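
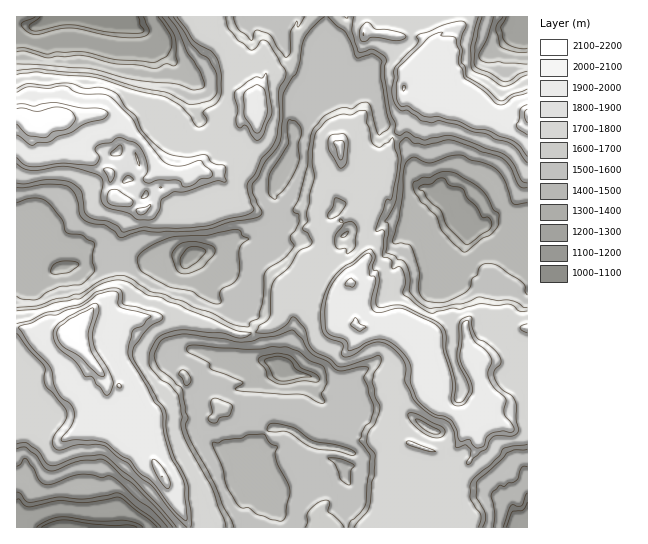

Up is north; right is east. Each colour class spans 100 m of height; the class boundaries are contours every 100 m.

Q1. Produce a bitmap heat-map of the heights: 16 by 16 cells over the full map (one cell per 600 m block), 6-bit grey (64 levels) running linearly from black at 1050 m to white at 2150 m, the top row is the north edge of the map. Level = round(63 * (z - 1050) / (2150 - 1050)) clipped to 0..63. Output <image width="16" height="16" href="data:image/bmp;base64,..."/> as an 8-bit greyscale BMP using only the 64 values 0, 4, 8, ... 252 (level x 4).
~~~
<image width="16" height="16" href="data:image/bmp;base64,Qk02BQAAAAAAADYEAAAoAAAAEAAAABAAAAABAAgAAAAAAAABAAATCwAAEwsAAAABAAAAAAAAAAAAAAEBAQACAgIAAwMDAAQEBAAFBQUABgYGAAcHBwAICAgACQkJAAoKCgALCwsADAwMAA0NDQAODg4ADw8PABAQEAAREREAEhISABMTEwAUFBQAFRUVABYWFgAXFxcAGBgYABkZGQAaGhoAGxsbABwcHAAdHR0AHh4eAB8fHwAgICAAISEhACIiIgAjIyMAJCQkACUlJQAmJiYAJycnACgoKAApKSkAKioqACsrKwAsLCwALS0tAC4uLgAvLy8AMDAwADExMQAyMjIAMzMzADQ0NAA1NTUANjY2ADc3NwA4ODgAOTk5ADo6OgA7OzsAPDw8AD09PQA+Pj4APz8/AEBAQABBQUEAQkJCAENDQwBEREQARUVFAEZGRgBHR0cASEhIAElJSQBKSkoAS0tLAExMTABNTU0ATk5OAE9PTwBQUFAAUVFRAFJSUgBTU1MAVFRUAFVVVQBWVlYAV1dXAFhYWABZWVkAWlpaAFtbWwBcXFwAXV1dAF5eXgBfX18AYGBgAGFhYQBiYmIAY2NjAGRkZABlZWUAZmZmAGdnZwBoaGgAaWlpAGpqagBra2sAbGxsAG1tbQBubm4Ab29vAHBwcABxcXEAcnJyAHNzcwB0dHQAdXV1AHZ2dgB3d3cAeHh4AHl5eQB6enoAe3t7AHx8fAB9fX0Afn5+AH9/fwCAgIAAgYGBAIKCggCDg4MAhISEAIWFhQCGhoYAh4eHAIiIiACJiYkAioqKAIuLiwCMjIwAjY2NAI6OjgCPj48AkJCQAJGRkQCSkpIAk5OTAJSUlACVlZUAlpaWAJeXlwCYmJgAmZmZAJqamgCbm5sAnJycAJ2dnQCenp4An5+fAKCgoAChoaEAoqKiAKOjowCkpKQApaWlAKampgCnp6cAqKioAKmpqQCqqqoAq6urAKysrACtra0Arq6uAK+vrwCwsLAAsbGxALKysgCzs7MAtLS0ALW1tQC2trYAt7e3ALi4uAC5ubkAurq6ALu7uwC8vLwAvb29AL6+vgC/v78AwMDAAMHBwQDCwsIAw8PDAMTExADFxcUAxsbGAMfHxwDIyMgAycnJAMrKygDLy8sAzMzMAM3NzQDOzs4Az8/PANDQ0ADR0dEA0tLSANPT0wDU1NQA1dXVANbW1gDX19cA2NjYANnZ2QDa2toA29vbANzc3ADd3d0A3t7eAN/f3wDg4OAA4eHhAOLi4gDj4+MA5OTkAOXl5QDm5uYA5+fnAOjo6ADp6ekA6urqAOvr6wDs7OwA7e3tAO7u7gDv7+8A8PDwAPHx8QDy8vIA8/PzAPT09AD19fUA9vb2APf39wD4+PgA+fn5APr6+gD7+/sA/Pz8AP39/QD+/v4A////ADQoKDCAsIxocICEpKSkjERgaGSIzKxsVGx8cKCkpIxokKyoyMSQZFh0cHSgpKi0lKS0zMy8hIB4dHh8nKC8zLikyNzMnHx0YExgfJzAwMSotNzgvIhwZGBcjKyoyLzApLDU3MSomIiImLTQyLykqKBcbJiceGRkgKCs0Kx4WHR0VFBseFhAVHyIoKiYaFRYWFRoiJyYkIR8gJyYiFQ8OFR8hKy8uLCohHCcoJhQNEhswMC8uMC4qJhknKicbGRwmPDo1MSknKS0eJCkiKCovNDMzMCgjHicwIh8gJDIzMS0bGRYRERkmKSIfHyUyMiEaCAcGBQ4kJyEgHyUqKy4gDQ="/>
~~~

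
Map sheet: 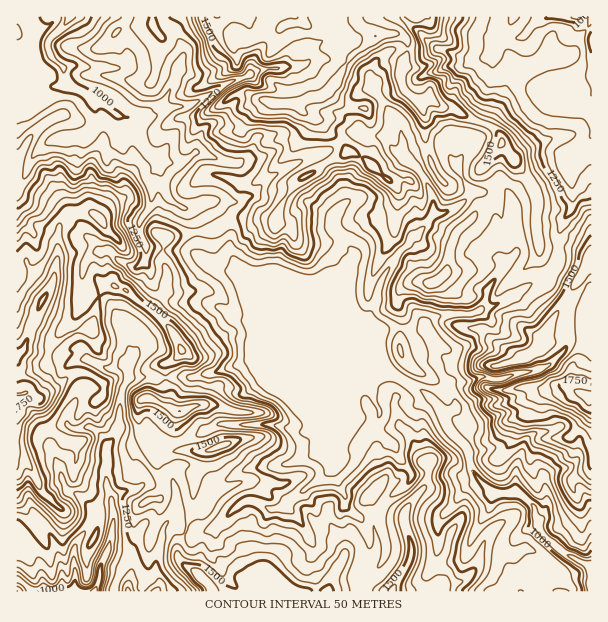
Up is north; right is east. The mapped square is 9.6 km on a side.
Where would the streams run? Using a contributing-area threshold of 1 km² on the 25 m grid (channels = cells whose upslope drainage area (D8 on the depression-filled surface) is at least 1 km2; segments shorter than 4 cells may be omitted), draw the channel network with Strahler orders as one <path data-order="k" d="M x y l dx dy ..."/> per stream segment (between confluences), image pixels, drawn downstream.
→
<path data-order="1" d="M156 563l0 10 3 6 0 8-1 3-3 1"/><path data-order="3" d="M540 530l2 3 22 21 20 9 6 6 0 13 1 2 0 7"/><path data-order="1" d="M219 524l18-18 2 0 6-5 10 0 14 8 9 0 1-2 3 0 5-4"/><path data-order="1" d="M299 521l0-2-12-12 0-4"/><path data-order="1" d="M545 513l0 2-5 4 0 11"/><path data-order="1" d="M447 512l9-9 5-9 7-8 8 0 3-3 4 0"/><path data-order="2" d="M287 503l9-8 6-3 6-6 10-6 15-15 0-18 2-1 1-8"/><path data-order="1" d="M393 494l11-8 1 0 5-4 1-3 0-6-1-3-9-9-6-14-14-12-9-4-3 0 2-6 9-9 0-6-5-6-1-9-6-8 0-1-5-5-7 0-3-3"/><path data-order="3" d="M521 494l13 13 0 6 2 2 0 10 4 5"/><path data-order="3" d="M483 483l8 8 4 0 2 1 4 0 2 2 18 0"/><path data-order="1" d="M63 482l3 7 3 3 5 0 3 2 13 13 2 3 0 8-2 1 0 3-6 11-7 9-2 6-1 1 0 18 1 2 0 18 2 0 4 4 15 0"/><path data-order="1" d="M516 468l0 21 5 5"/><path data-order="1" d="M285 464l5 0 1-2 3 0 2-1 3 0 1-2 12-3 5-3 4 0 15-15"/><path data-order="2" d="M336 438l5-4 7-15 0-9-3-3 2-2 0-6 1-1 0-3 3-3 2-8"/><path data-order="1" d="M225 425l51 0 2 1 6 0 1 2 9 1 2 2 10 0 47-47"/><path data-order="3" d="M446 423l1 5 18 18 2 6 1 1 0 5 2 1 1 9 6 8 0 1 6 6"/><path data-order="2" d="M353 384l0-6"/><path data-order="2" d="M449 383l1 3 0 4 5 9 0 9-3 3-6 3 0 9"/><path data-order="2" d="M353 378l0-18 10-10"/><path data-order="2" d="M126 368l0 15-3 4 0 3-1 2 0 6-2 1-1 29-2 1 0 3-3 3-3 6-4 5 0 21-2 1 0 9 2 2 0 7 1 2 0 3 3 6 0 7 2 2 0 24-2 1 0 8-1 1 0 5-2 1-1 8-6 10 0 5-2 1 0 11-3 6 0 4"/><path data-order="1" d="M102 366l3 2 12 0 6-3 3 3"/><path data-order="3" d="M386 363l10 12 2 0 4 5 5 1 3 3 7 3 9 8 2 0 12 13 1 3 0 5 5 7"/><path data-order="1" d="M126 362l0 6"/><path data-order="1" d="M560 354l-12 12-6 2-2 1-3 0-1 2-15 1-2 2-4 0-2 1-3 0-1 2-3 0-6 3-6 0-2-2-4 0-2-1-7 0-9 4-20 0-1 2"/><path data-order="1" d="M264 350l30 0"/><path data-order="2" d="M294 350l69 0"/><path data-order="3" d="M363 350l9 0"/><path data-order="3" d="M372 350l3 3 2 0 9 10"/><path data-order="2" d="M377 339l1 2 0 3 3 3 0 3 2 1 3 12"/><path data-order="1" d="M260 315l34 35"/><path data-order="2" d="M480 309l0 2-6 1-1 2-24 0-2 1-7 0-2 2-3 0-6 6-1 0 0 3 4 4 0 3 2 2 0 22 4 6 0 3 2 2 1 6 6 6 2 3"/><path data-order="1" d="M513 296l-6 1-3 3-10 6-8 0-6 3"/><path data-order="1" d="M248 276l3 0 4 5 48 0 69 69"/><path data-order="1" d="M83 272l3-11 9-9 15-1 10 10 12 6 5 0 7-6 2-3 0-13-6-9 0-14 10-16 0-5 2-1 0-11-2-1-1-12 9-9 0-5"/><path data-order="1" d="M515 255l-11 11-3 6-6 6 0 1-9 12 0 6-6 12"/><path data-order="2" d="M432 215l-7 10 0 2-6 6 0 1-3 3-2 0-16 17 0 1-12 17-6 12-2 9-1 1 0 8-3 6-3 3 0 13 6 6 0 9"/><path data-order="1" d="M338 210l0 2-5 6 0 7 3 6 9 9 3 6 8 8 0 3-6 6-2 3 0 6-1 1 0 3-5 9-3 3 2 3 0 9 3 3 0 3 33 33"/><path data-order="1" d="M242 200l-2 1-13 0-2-1-9 0-1 1-8 0-1 2-3 0-5 3-3 0-6 3-4 0-11-6-7-8-2-3 0-4-3-6 0-6-3-6 0-6-1-2"/><path data-order="2" d="M419 171l6 8 7 16 0 20"/><path data-order="1" d="M462 171l0 6 5 6 0 2 4 4-1 6-11 11-1 0-3 3-6 1-5 3-10 0-2 2"/><path data-order="1" d="M569 171l-2-1 0-9 2-2 0-3 21-19 1 0 0-41"/><path data-order="1" d="M411 165l8 6"/><path data-order="1" d="M237 164l-12-2-1-1-3 0-5-3-3 0-1-2-3 0-6-3-9 0-6 6-6 3-24 0"/><path data-order="2" d="M158 162l-14-13-10-26-6-6"/><path data-order="1" d="M74 138l6 0 1-1 3 0 9-9 2-3 0-3 1-2 0-9-1-1 0-8-3-1"/><path data-order="2" d="M144 120l-10 0-6-3"/><path data-order="3" d="M128 117l-6 0-2-1-3 0 0-2-6-3-9-7-6-3-4 0"/><path data-order="3" d="M92 101l-9-9-9-5-3 0-2-4-4-5 0-3-2-1 0-6-1-2"/><path data-order="1" d="M378 96l20 23 3 6 0 10 1 2 0 15 17 16 0 3"/><path data-order="1" d="M567 95l2 1 10 0 2 2 6 0 1-2 3 0"/><path data-order="1" d="M177 72l-1 3 0 5-5 9-3 3-3 7-21 21"/><path data-order="3" d="M62 66l-11-9-1-6-2-1 0-9 20-20 0-4"/><path data-order="1" d="M299 66l-15 0-2 2-12 0-1 1-9 0-9 5-3 3-14 3-15 7-3 3-4 2-5 4-4 2-3 3-9 4-5 0-1 2-11 0-27 13-3 0"/><path data-order="1" d="M488 56l6-6 1-6 6-6 20 0 6-5 3-6 6-6 4 0 9-4 29 0"/>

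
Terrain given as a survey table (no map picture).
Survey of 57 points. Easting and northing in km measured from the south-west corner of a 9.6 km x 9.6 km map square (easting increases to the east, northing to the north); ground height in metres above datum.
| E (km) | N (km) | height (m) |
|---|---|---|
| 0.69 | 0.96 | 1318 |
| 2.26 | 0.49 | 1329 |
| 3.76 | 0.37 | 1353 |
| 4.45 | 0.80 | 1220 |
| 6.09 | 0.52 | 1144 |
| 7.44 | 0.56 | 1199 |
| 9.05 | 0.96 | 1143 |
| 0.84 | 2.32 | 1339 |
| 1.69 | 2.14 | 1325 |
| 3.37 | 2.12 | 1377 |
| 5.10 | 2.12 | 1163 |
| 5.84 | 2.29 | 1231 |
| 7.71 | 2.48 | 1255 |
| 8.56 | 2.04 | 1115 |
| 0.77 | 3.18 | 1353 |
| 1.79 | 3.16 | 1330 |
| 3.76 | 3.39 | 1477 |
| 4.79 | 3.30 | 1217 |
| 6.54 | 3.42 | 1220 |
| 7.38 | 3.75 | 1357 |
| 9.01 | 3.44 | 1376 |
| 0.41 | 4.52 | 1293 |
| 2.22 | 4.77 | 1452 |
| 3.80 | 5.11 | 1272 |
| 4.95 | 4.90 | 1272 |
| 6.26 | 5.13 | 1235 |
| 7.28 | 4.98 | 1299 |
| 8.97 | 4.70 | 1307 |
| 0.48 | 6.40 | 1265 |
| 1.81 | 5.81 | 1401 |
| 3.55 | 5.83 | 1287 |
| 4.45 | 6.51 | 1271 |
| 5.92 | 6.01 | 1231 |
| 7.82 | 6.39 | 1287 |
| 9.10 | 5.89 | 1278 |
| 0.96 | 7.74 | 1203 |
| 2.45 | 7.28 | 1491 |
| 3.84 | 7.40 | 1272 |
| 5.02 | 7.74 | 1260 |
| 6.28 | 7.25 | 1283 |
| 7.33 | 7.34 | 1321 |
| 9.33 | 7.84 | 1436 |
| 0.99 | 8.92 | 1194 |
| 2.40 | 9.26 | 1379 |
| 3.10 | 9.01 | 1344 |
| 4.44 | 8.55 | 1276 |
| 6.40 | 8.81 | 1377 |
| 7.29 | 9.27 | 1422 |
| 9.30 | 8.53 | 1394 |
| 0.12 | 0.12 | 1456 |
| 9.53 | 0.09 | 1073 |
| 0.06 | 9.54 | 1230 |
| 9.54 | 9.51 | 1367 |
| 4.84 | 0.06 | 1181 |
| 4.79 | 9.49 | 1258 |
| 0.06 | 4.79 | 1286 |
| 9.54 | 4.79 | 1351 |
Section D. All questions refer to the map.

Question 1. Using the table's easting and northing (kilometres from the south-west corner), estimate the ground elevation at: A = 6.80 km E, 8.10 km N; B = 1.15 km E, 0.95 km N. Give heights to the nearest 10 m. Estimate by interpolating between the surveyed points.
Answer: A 1360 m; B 1330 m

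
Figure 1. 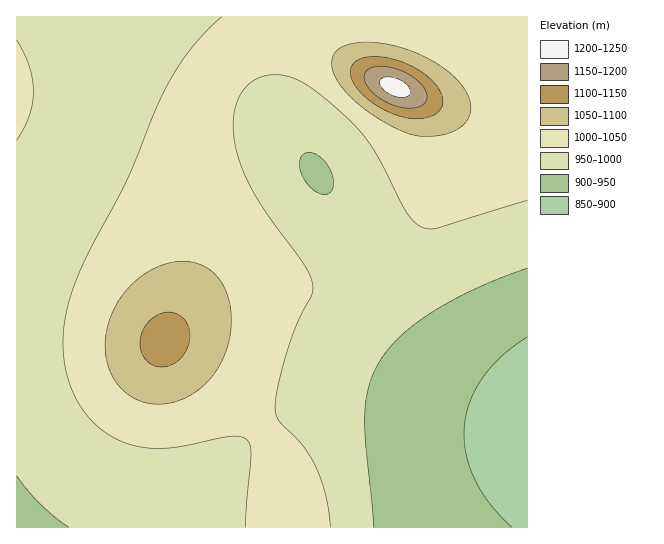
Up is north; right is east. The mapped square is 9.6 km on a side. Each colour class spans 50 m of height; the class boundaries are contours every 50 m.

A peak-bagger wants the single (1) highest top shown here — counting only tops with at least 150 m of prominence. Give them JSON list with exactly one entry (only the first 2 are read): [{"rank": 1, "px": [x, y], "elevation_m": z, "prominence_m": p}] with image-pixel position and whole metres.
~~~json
[{"rank": 1, "px": [395, 87], "elevation_m": 1220, "prominence_m": 347}]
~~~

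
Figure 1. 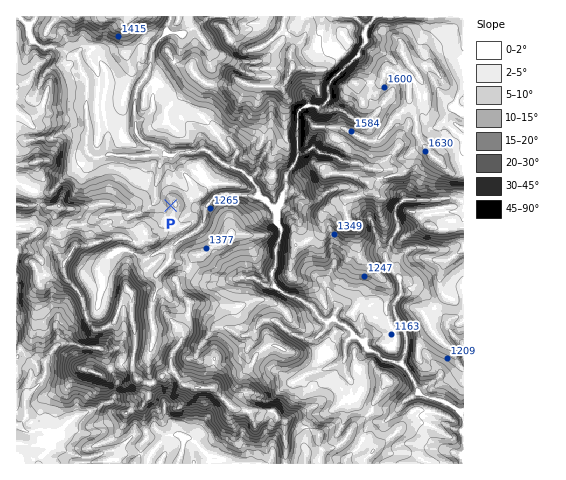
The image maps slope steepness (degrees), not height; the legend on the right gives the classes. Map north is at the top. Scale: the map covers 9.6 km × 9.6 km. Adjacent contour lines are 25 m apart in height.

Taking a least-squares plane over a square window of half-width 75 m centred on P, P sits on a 10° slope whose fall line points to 255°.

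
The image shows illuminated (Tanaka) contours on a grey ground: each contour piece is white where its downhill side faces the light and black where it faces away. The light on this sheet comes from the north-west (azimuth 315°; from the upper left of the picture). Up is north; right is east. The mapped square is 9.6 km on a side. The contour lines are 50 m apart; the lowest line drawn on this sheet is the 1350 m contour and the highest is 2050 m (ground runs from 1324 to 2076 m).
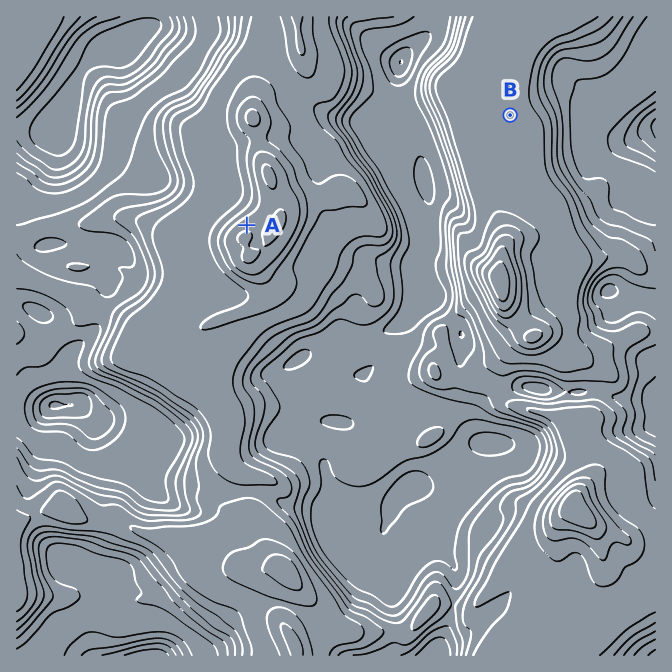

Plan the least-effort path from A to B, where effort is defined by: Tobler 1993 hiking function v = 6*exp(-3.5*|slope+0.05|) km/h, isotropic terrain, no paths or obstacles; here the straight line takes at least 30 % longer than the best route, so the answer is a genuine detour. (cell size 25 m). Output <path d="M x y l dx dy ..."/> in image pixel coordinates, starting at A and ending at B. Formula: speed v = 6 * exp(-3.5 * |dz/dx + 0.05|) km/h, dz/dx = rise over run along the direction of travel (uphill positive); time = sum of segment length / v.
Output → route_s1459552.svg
<path d="M247 225l13-7 24-23 23-47 8-8 12-23 1-2 37-18 47 0 3-2 2-2 30 30 3 2 20-10 40 0"/>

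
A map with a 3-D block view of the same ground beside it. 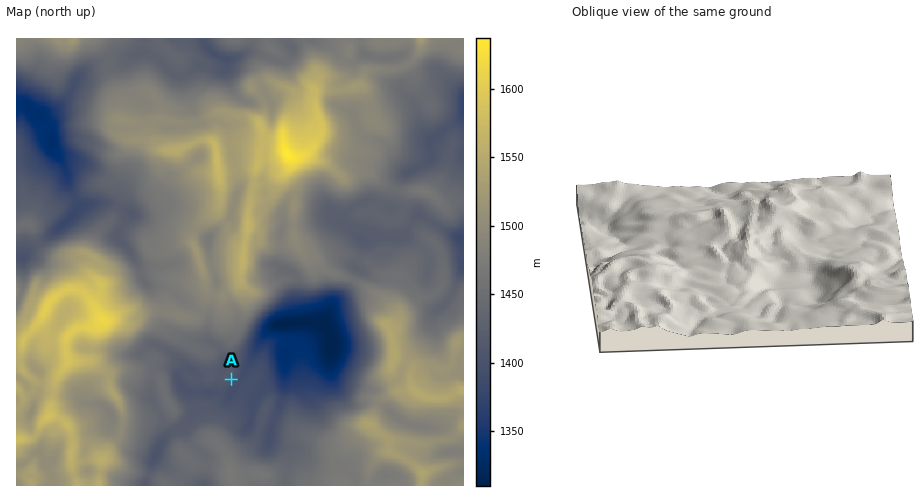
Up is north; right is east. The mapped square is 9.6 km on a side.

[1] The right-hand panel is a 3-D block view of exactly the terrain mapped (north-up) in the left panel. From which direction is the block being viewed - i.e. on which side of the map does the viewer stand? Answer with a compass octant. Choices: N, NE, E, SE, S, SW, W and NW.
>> S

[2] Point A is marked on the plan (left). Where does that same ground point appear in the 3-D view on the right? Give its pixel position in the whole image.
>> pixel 745 300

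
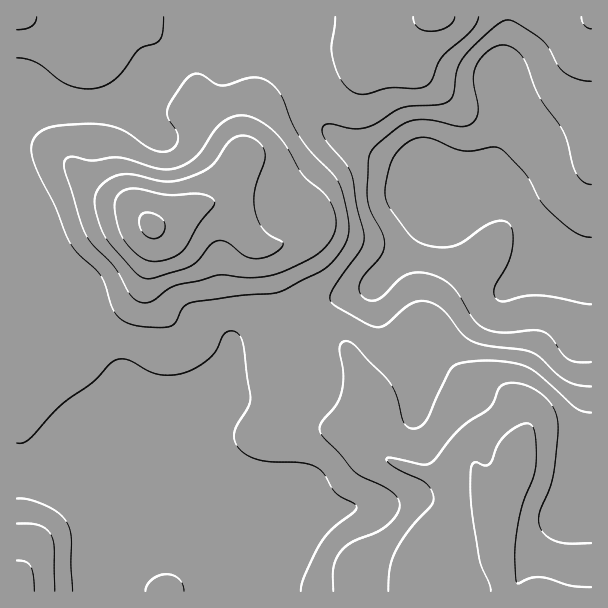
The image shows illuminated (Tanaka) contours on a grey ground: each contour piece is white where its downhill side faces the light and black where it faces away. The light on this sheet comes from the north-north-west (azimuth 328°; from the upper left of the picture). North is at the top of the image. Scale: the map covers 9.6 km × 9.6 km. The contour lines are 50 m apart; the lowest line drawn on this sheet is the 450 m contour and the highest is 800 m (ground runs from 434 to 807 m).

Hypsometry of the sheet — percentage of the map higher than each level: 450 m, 94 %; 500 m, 86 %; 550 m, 64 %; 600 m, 37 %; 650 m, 18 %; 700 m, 7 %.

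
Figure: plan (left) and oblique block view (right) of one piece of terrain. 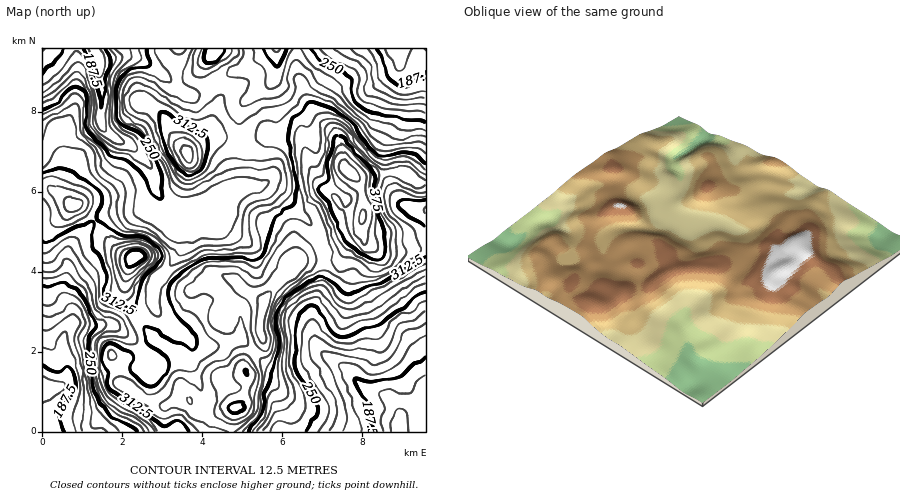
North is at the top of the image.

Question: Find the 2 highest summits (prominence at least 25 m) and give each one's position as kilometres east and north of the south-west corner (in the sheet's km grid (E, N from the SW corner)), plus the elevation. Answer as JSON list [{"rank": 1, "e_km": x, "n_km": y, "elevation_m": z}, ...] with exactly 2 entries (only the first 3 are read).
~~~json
[{"rank": 1, "e_km": 7.64, "n_km": 6.54, "elevation_m": 418}, {"rank": 2, "e_km": 2.34, "n_km": 4.36, "elevation_m": 386}]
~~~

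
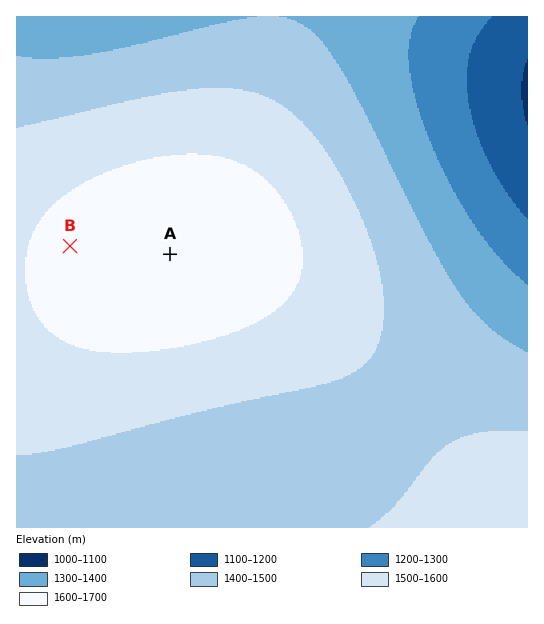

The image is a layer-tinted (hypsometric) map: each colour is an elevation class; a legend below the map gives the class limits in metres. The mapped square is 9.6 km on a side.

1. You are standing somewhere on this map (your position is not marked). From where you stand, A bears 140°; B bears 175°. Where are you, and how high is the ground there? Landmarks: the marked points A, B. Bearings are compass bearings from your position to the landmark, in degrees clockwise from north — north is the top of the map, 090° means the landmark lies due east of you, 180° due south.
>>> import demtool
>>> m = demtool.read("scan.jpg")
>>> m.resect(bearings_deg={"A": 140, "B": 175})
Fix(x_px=59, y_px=122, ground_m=1510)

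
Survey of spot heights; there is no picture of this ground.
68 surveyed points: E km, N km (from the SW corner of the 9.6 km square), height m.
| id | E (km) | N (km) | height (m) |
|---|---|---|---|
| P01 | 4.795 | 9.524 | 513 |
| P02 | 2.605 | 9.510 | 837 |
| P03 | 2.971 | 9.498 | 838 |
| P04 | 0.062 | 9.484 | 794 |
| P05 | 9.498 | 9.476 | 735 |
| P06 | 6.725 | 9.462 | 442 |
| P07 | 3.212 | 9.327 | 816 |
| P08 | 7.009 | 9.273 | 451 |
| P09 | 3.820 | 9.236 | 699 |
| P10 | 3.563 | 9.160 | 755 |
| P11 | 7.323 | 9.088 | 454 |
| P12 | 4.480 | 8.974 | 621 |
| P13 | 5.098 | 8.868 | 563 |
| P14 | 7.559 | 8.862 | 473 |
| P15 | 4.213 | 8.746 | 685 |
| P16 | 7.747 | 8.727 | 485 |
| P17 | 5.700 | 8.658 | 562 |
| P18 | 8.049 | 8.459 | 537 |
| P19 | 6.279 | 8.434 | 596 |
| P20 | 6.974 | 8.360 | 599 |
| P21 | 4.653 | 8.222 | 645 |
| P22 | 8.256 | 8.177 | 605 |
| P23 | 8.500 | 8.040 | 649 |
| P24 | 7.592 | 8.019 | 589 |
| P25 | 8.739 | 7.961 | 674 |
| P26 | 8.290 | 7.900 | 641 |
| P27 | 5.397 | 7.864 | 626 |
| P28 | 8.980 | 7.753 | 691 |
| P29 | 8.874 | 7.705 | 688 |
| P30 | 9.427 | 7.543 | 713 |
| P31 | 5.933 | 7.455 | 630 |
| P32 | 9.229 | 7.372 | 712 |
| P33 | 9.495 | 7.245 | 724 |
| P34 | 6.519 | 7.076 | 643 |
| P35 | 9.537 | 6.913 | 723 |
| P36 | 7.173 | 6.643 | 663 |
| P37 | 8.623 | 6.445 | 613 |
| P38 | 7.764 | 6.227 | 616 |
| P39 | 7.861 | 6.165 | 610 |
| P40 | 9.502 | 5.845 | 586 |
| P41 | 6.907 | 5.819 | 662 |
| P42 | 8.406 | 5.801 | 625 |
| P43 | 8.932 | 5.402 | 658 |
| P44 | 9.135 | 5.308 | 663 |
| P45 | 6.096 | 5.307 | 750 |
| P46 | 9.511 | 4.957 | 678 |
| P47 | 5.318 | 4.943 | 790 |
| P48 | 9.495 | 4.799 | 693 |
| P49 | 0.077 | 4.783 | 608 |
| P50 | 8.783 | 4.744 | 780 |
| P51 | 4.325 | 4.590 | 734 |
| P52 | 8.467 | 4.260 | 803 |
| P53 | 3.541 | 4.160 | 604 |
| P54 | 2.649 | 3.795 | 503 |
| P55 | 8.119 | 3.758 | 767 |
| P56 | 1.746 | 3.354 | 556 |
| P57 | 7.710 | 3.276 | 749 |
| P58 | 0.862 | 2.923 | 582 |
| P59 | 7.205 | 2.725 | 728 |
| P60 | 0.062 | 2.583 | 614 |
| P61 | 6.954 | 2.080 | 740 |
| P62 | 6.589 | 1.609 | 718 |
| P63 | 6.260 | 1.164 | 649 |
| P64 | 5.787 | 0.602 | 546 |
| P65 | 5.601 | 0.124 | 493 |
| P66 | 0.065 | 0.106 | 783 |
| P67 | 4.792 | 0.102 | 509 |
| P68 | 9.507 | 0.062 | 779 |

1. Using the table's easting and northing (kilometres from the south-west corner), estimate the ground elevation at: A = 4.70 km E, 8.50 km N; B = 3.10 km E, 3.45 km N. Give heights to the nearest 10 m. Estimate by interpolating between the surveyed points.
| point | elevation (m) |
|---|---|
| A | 650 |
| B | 510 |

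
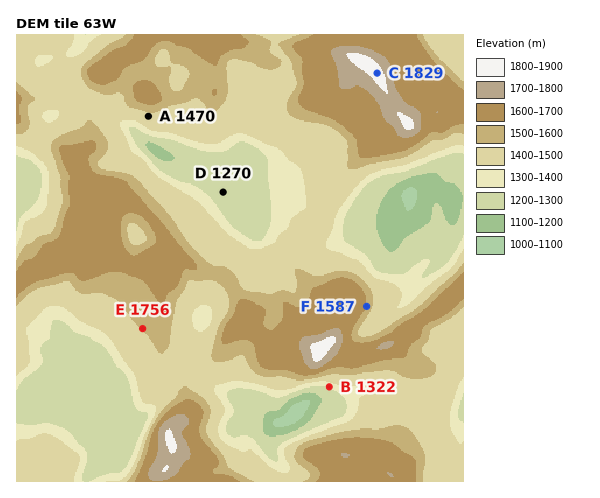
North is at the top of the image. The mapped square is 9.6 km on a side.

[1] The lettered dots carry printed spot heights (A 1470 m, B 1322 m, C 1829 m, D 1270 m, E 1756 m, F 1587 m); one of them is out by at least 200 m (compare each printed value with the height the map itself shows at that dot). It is E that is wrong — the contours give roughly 1506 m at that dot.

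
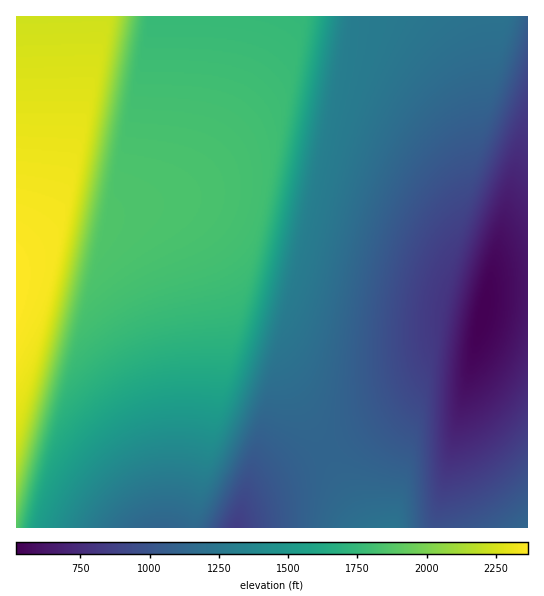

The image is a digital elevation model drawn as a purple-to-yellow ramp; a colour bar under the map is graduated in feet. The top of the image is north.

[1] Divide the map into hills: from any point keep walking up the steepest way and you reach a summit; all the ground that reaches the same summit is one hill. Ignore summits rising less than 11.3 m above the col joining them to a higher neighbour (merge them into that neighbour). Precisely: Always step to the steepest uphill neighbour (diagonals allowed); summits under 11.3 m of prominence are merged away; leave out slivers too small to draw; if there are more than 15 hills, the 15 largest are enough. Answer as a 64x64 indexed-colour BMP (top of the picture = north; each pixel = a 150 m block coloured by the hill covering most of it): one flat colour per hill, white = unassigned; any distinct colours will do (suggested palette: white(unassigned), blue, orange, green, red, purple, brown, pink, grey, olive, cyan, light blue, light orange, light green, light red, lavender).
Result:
<image width="64" height="64" href="data:image/bmp;base64,Qk12CAAAAAAAAHYAAAAoAAAAQAAAAEAAAAABAAQAAAAAAAAIAAATCwAAEwsAABAAAAAAAAAA////ALR3HwAOf/8ALKAsACgn1gC9Z5QAS1aMAMJ34wB/f38AIr28AM++FwDox64AeLv/AIrfmACWmP8A1bDFABERERERERERERERERERIiIiIiIiIiIiIiIiIzMzMzMzEREREREREREREREREREiIiIiIiIiIiIiIiIjMzMzMzMRERERERERERERERERESIiIiIiIiIiIiIiIiMzMzMzMxEREREREREREREREREREiIiIiIiIiIiIiIiIzMzMzMzERERERERERERERERERERIiIiIiIiIiIiIiIjMzMzMzMRERERERERERERERERERESIiIiIiIiIiIiIiIzMzMzMxERERERERERERERERERERESIiIiIiIiIiIiIjMzMzMzERERERERERERERERERERERESIiIiIiIiIiIiMzMzMzMRERERERERERERERERERERERESIiIiIiIiIiIzMzMzMxERERERERERERERERERERERERESIiIiIiIiIiMzMzMzERERERERERERERERERERERERERESIiIiIiIiIzMzMzMREREREREREREREREREREREREREREiIiIiIiIjMzMzMxEREREREREREREREREREREREREREREiIiIiIiMzMzMzEREREREREREREREREREREREREREREREiIiIiIzMzMzMRERERERERERERERERERERERERERERERIiIiIiMzMzMxERERERERERERERERERERERERERERERERIiIiIzMzMzERERERERERERERERERERERERERERERERESIiIjMzMzMRERERERERERERERERERERERERERERERERERERMzMzMxERERERERERERERERERERERERERERERERERERETMzMzERERERERERERERERERERERERERERERERERERERMzMzMREREREREREREREREREREREREREREREREREREREzMzMxERERERERERERERERERERERERERERERERERERETMzMzERERERERERERERERERERERERERERERERERERERMzMzMRERERERERERERERERERERERERERERERERERERETMzMxERERERERERERERERERERERERERERERERERERERMzMzEREREREREREREREREREREREREREREREREREREREzMzMRERERERERERERERERERERERERERERERERERERETMzMxEREREREREREREREREREREREREREREREREREREREzMzERERERERERERERERERERERERERERERERERERERETMzMRERERERERERERERERERERERERERERERERERERERMzMxERERERERERERERERERERERERERERERERERERERERERERERERERERERERERERERERERERERERERERERERERERERERERERERERERERERERERERERERERERERERERERERERERERERERERERERERERERERERERERERERERERERERERERERERERERERERERERERERERERERERERERERERERERERERERERERERERERERERERERERERERERERERERERERERERERERERERERERERERERERERERERERERERERERERERERERERERERERERERERERERERERERERERERERERERERERERERERERERERERERERERERERERERERERERERERERERERERERERERERERERERERERERERERERERERERERERERERERERERERERERERERERERERERERERERERERERERERERERERERERERERERERERERERERERERERERERERERERERERERERERERERERERERERERERERERERERERERERERERERERERERERERERERERERERERERERERERERERERERERERERERERERERERERERERERERERERERERERERERERERERERERERERERERERERERERERERERERERERERERERERERERERERERERERERERERERERERERERERERERERERERERERERERERERERERERERERERERERERERERERERERERERERERERERERERERERERERERERERERERERERERERERERERERERERERERERERERERERERERERERERERERERERERERERERERERERERERERERERERERERERERERERERERERERERERERERERERERERERERERERERERERERERERERERERERERERERERERERERERERERERERERERERERERERERERERERERERERERERERERERERERERERERERERERERERERERERERERERERERERERERERERERERERERERERERERERERERERERERERERERERERERERERERERERERERERERERERERERERERERERERERERERERERERERERERERERERERERERERERERERERERERERERERERERERERERERERERERERERERERERERERERERERERERERERERERERERERERERERERERERERERERERERERERERERERERERERERERERERERERERERERERERERERERERERERERERERERERERERERERERERERERERERERERERERERERERERERERERERERERERERERERERERERERERERERERERERERERERERERERERERERERERERERERERERERERERERERERERERERERERERERERERERER"/>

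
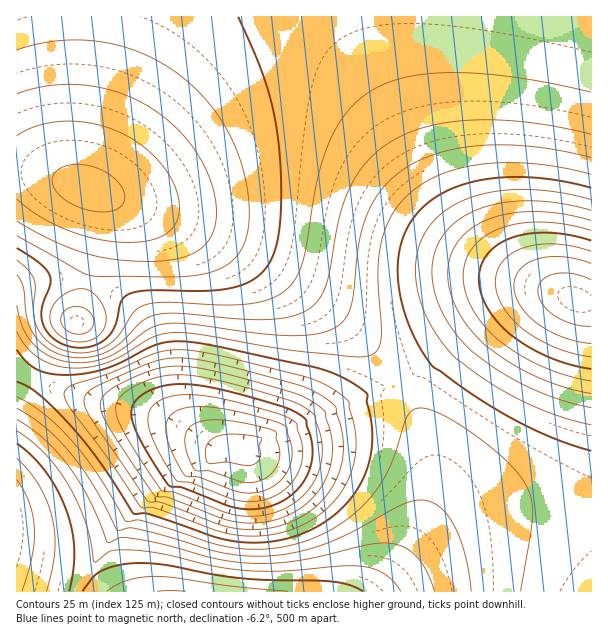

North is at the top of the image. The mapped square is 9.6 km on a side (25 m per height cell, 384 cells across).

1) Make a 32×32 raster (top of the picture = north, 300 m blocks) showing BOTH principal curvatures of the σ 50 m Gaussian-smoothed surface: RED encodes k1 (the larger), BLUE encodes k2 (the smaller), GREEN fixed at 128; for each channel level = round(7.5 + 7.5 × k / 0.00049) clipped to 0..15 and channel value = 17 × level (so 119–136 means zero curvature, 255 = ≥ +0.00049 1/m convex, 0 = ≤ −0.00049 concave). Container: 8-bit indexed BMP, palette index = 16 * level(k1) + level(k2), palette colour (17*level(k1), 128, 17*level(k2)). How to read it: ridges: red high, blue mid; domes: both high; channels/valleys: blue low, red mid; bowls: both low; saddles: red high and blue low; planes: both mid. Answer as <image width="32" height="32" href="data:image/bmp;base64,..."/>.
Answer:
<image width="32" height="32" href="data:image/bmp;base64,Qk02CAAAAAAAADYEAAAoAAAAIAAAACAAAAABAAgAAAAAAAAEAAATCwAAEwsAAAABAAAAAAAAAIAAABGAAAAigAAAM4AAAESAAABVgAAAZoAAAHeAAACIgAAAmYAAAKqAAAC7gAAAzIAAAN2AAADugAAA/4AAAACAEQARgBEAIoARADOAEQBEgBEAVYARAGaAEQB3gBEAiIARAJmAEQCqgBEAu4ARAMyAEQDdgBEA7oARAP+AEQAAgCIAEYAiACKAIgAzgCIARIAiAFWAIgBmgCIAd4AiAIiAIgCZgCIAqoAiALuAIgDMgCIA3YAiAO6AIgD/gCIAAIAzABGAMwAigDMAM4AzAESAMwBVgDMAZoAzAHeAMwCIgDMAmYAzAKqAMwC7gDMAzIAzAN2AMwDugDMA/4AzAACARAARgEQAIoBEADOARABEgEQAVYBEAGaARAB3gEQAiIBEAJmARACqgEQAu4BEAMyARADdgEQA7oBEAP+ARAAAgFUAEYBVACKAVQAzgFUARIBVAFWAVQBmgFUAd4BVAIiAVQCZgFUAqoBVALuAVQDMgFUA3YBVAO6AVQD/gFUAAIBmABGAZgAigGYAM4BmAESAZgBVgGYAZoBmAHeAZgCIgGYAmYBmAKqAZgC7gGYAzIBmAN2AZgDugGYA/4BmAACAdwARgHcAIoB3ADOAdwBEgHcAVYB3AGaAdwB3gHcAiIB3AJmAdwCqgHcAu4B3AMyAdwDdgHcA7oB3AP+AdwAAgIgAEYCIACKAiAAzgIgARICIAFWAiABmgIgAd4CIAIiAiACZgIgAqoCIALuAiADMgIgA3YCIAO6AiAD/gIgAAICZABGAmQAigJkAM4CZAESAmQBVgJkAZoCZAHeAmQCIgJkAmYCZAKqAmQC7gJkAzICZAN2AmQDugJkA/4CZAACAqgARgKoAIoCqADOAqgBEgKoAVYCqAGaAqgB3gKoAiICqAJmAqgCqgKoAu4CqAMyAqgDdgKoA7oCqAP+AqgAAgLsAEYC7ACKAuwAzgLsARIC7AFWAuwBmgLsAd4C7AIiAuwCZgLsAqoC7ALuAuwDMgLsA3YC7AO6AuwD/gLsAAIDMABGAzAAigMwAM4DMAESAzABVgMwAZoDMAHeAzACIgMwAmYDMAKqAzAC7gMwAzIDMAN2AzADugMwA/4DMAACA3QARgN0AIoDdADOA3QBEgN0AVYDdAGaA3QB3gN0AiIDdAJmA3QCqgN0Au4DdAMyA3QDdgN0A7oDdAP+A3QAAgO4AEYDuACKA7gAzgO4ARIDuAFWA7gBmgO4Ad4DuAIiA7gCZgO4AqoDuALuA7gDMgO4A3YDuAO6A7gD/gO4AAID/ABGA/wAigP8AM4D/AESA/wBVgP8AZoD/AHeA/wCIgP8AmYD/AKqA/wC7gP8AzID/AN2A/wDugP8A/4D/AIiIh4C3mJiYmJeXl5eXl5eXl5eXl4eHh4eHh4eHh4eHiIiIhbComJiYl5eXl5eXl5eXl5eXh4eHh4eHh4eHh4eIiIiYkMSYmJiXl4aGhpaWlpaXl5eHh4eHh4eHh4eHh4iImJiXoMaYl5eHdnZ1hYaWlpaXl5eHh4eHh4eHh4eHmJiYmJiXkMWYh4d2ZWV1hYWWlpeXl4eHh4eHh4eHh4eYmJiYmJiHgLCnhnVUVGR1hZaWlpeXh4eHh4eHh4eHh5iYmJiIiId3c4CylGREVGR1hZaWl5eHh4iIiIeHh4eHmJiYiIiHh3Z1dGCAomRUZHWGlpeXl4eIiIiIh4eHh4eYiIiHh4aFdXR0dHRgcHJ1hYaWl5eXh4iIiIeHl5eXl4eHhoWFhHR0dHR0dHV2Y3CTl5eXl5eHiIiIl5eXl5eXhZSDgoJyc3R0dHV1dneHhZWTlJeYl5eIl5eXl5eXl5eSkJCQkIFzZGV1dnd3h4eXlpaXlZWXmJiXl5eXl4eHh5CgsLKklIV1dXZ3h4eXl5eXl5eXl5eWl5eXl4eHh4d3ocTY2+rXpZWFhoeXl5eXl5eXl5eXl5eXl4eHh3d3dna16f3+++e1pJWHl5eXl5eXl5eXl5eXl4eHh4Z2dnZ2dbbp++vYxaSVlpeXl5eXl5eXl5eXh4eHh4eGdnZ1ZWVlpLW1tKOTlIaHl5eXl5eXl5eHh4eHh4eHhnZ2dXVlZGSUk5OTk4WGh5iYmJiYl5eHh4eHh4eHh4aGdnV1dWVlZZaVhYaHh5iYmJiYmJiIiIiIh4eHh4eGhoZ1dXV1dXV2l5iYmJiYmJiYmJiIiIiIiIiHh4eHh4aGhnZ2dXZ2dnaYmJiYmJiYmJiYiIiIiIiIh4eHh4eHhoaGhoZ2dnZ3h5iYmJiYmJiYiIiIiIiHh4eHh4eHh4eHhoaGhoeHh4eHmJiYmJiYiIiIiIiIh4eHh4eHh4eHh4eHh4eHh4eHl5eYmJiIiIiIiIiIh4eHh4eHh4eHh4eHh4eHh4eXl5eXl4iIiIiIiIiIiIeHh4eHh4eHh4eHh4eHh4eHh5eXl5eXiIiIiIiIiIeHh4eHh4eHh4eHh4eHh4eHh4eHh4eXh4eIiIiIh4eHh4eHh4eHh4eHh4eHh4eHh4eHh4eHh4eHh4eHh4eHh4eHh4eHh4eHh4eHh4eHh4eHh4eHh4eHh4eHh4eHh4eHh4eHh4eHh4eHh4eHh4eHh4eHh4eHh4eHh4eHh4eHh4eHh4eHh4eHh4eHh4eHh4eHh4eHh4eHh4eHh4eHh4eHh4eHh4eHh4eHh4eHh4eHh4eHh4eHh4eHh4eHh4eHh4eHh4eHh4eHh4eHh4eHh4eHh4eHh4eHh4eHh4c="/>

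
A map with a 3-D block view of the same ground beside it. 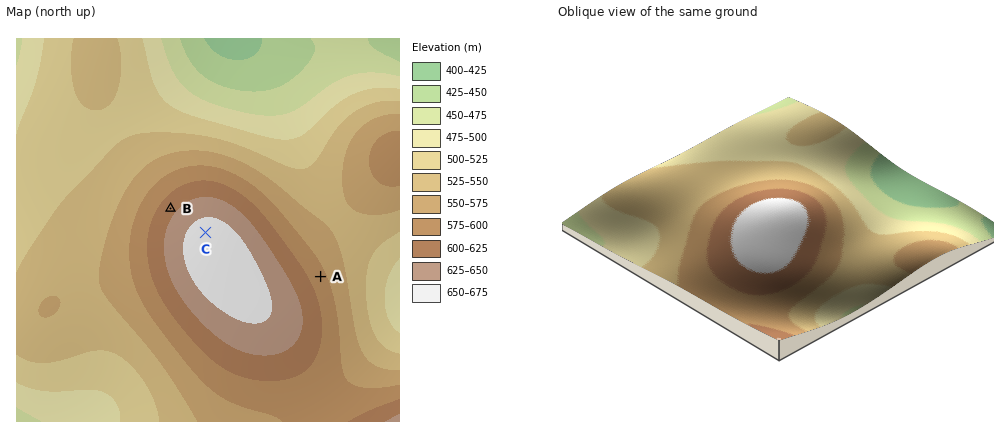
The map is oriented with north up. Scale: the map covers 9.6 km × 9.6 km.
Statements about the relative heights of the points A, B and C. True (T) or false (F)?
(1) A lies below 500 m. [F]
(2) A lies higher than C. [F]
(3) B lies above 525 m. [T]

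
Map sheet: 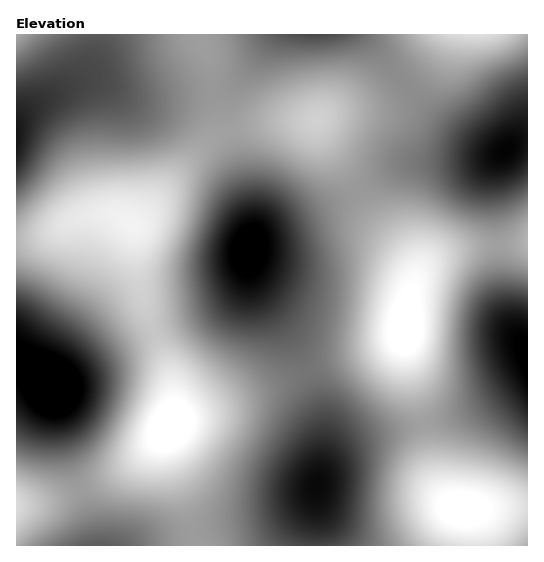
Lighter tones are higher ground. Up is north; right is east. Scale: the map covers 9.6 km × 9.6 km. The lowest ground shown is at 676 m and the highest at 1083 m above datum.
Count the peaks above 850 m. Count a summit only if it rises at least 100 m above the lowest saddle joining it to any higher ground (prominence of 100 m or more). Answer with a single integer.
3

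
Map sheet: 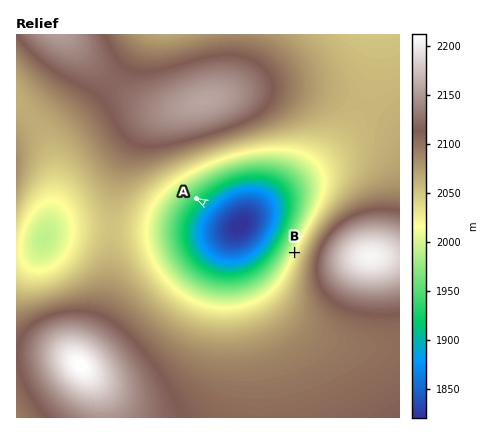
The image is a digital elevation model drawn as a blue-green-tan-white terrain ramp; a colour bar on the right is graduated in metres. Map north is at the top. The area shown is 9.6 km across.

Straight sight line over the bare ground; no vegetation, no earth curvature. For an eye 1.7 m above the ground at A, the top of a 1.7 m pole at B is in view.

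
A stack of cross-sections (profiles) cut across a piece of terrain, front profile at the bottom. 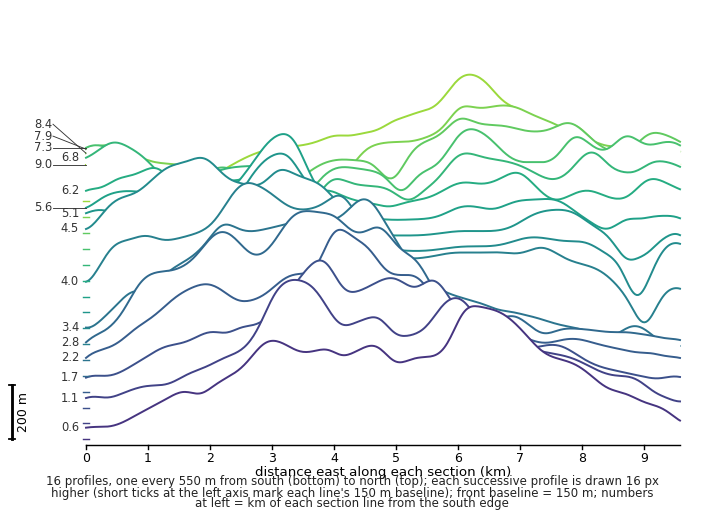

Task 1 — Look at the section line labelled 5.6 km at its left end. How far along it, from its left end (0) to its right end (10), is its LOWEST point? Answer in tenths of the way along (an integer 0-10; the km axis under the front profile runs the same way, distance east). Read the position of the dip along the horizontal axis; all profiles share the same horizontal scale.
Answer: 9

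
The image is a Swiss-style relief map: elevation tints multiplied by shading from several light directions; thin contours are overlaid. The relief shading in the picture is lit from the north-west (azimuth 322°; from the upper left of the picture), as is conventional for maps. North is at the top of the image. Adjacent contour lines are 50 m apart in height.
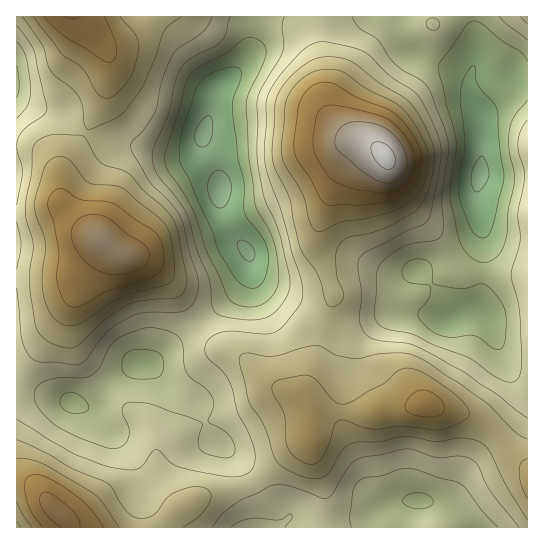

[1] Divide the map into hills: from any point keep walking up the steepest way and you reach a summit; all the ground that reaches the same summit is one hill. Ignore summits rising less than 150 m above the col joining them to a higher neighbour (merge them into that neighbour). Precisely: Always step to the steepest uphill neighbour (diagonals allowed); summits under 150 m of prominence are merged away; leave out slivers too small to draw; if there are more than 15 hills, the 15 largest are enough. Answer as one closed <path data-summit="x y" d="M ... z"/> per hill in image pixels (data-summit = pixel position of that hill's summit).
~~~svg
<path data-summit="386 157" d="M527 16l-276 1 0 26-3 12-7 11-25 24-4 9-3 18-6 16 1 10 11 19 4 13 2 32 14 28 14 20-1 19-5 12-10 11-52 39-28 25-8 4 6 2 23 22 25 13 5 19 9 18 9 5 17 17 24 34 8 18 0 8-4 7 261-1z"/><path data-summit="102 241" d="M18 99l-2 0 0 284 3 4 12 4 48 14 8 0 28-26 23-15 9 0 6-3 28-25 52-39 14-19 2-9 0-14-14-20-11-21-4-12 0-19-4-17-14-29-5 10-8 6-16 2-15-3-35-12-14 0-18-4-16-9-13-12-32-10z"/><path data-summit="54 509" d="M145 364l-10 1-20 14-28 26-8 0-63-20 1 143 249 0 3-3 2-12-8-18-24-34-17-17-9-5-9-18-5-19-25-13-23-22z"/><path data-summit="73 17" d="M250 16l-233 0-1 82 14 7 27 7 26 20 16 7 24 1 24 9 26 6 16-2 7-4 5-8 15-51 25-24 7-11 3-12z"/>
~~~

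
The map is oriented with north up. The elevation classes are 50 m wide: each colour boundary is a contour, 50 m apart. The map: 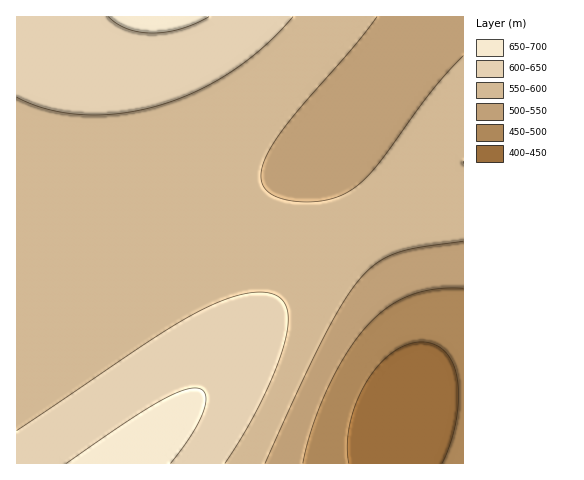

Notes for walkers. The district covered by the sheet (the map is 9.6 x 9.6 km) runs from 420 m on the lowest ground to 670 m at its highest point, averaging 570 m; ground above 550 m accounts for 68.3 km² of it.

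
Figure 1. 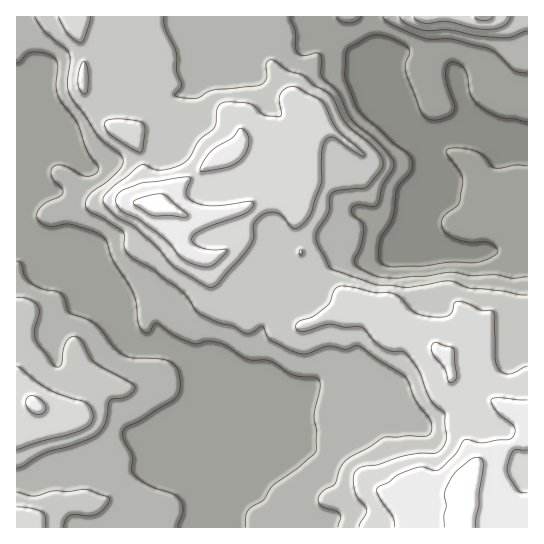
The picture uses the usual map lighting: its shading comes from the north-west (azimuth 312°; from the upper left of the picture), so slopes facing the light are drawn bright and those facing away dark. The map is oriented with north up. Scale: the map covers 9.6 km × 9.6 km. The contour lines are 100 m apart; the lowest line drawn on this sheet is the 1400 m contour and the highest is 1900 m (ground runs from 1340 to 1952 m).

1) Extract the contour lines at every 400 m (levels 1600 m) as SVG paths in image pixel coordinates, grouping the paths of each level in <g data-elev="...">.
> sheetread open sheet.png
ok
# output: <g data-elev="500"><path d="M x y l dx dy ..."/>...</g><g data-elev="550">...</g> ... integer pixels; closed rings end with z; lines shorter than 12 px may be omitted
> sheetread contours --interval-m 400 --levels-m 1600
<g data-elev="1600"><path d="M64 527l2-8 4-4 5-1 15 2 9-3 8-8 2-7-23-9-17 2-16 0-19 5-17-4"/><path d="M17 468l6-2 23-14 25-6 24-10 7-6 3-7 5-23 17-3 5-4 3-6-3-4-38-21-5-5-7-16-6-4-6 1-4 4-5 24-3 1-4-1-16-22-3-6 0-9 4-16-1-7-9-7-12-2"/><path d="M527 295l-25-4-32-3-20-7-43 7-29-3-47-16-13-23-2-9 2-7 10-17 2-17 3-4 4-1 25-2 5-3 15-19 1-5-3-7-10-11-23-19-5-8-8-17-5-7-16-8-10-10-16-5-14-10-4 0-3 3 1 15-2 4-4 3-48 5-18 8-20-2 0-2 6-7 0-4-4-12-1-20-10-21-3-13"/><path d="M35 17l10 14 24 22 1 8-3 24 5 13 13 17 14 22 19 16 5 5 0 5-4 7-12 12-16 11-4 5-2 7 4 6 14 7 19 13 3 4-1 12 5 8 24 14 24 18 10 10 10 14 18 10 18 5 14 8 6-2 9-6 6 11 3 3 19 10 11 4 8-1 18-7 19 3 9-3 4 0 19 14 24 14 5 6 8 19 16 22 1 6-1 6-2 2-4 1-16 0-24 1-40 25-5 7-5 14-12 8-5 8 1 4 3 3 13 5 5 3 1 4-3 9"/><path d="M400 17l2 4 6 4 18 6 23-1 28 6 26 2 10-1 14-6"/></g>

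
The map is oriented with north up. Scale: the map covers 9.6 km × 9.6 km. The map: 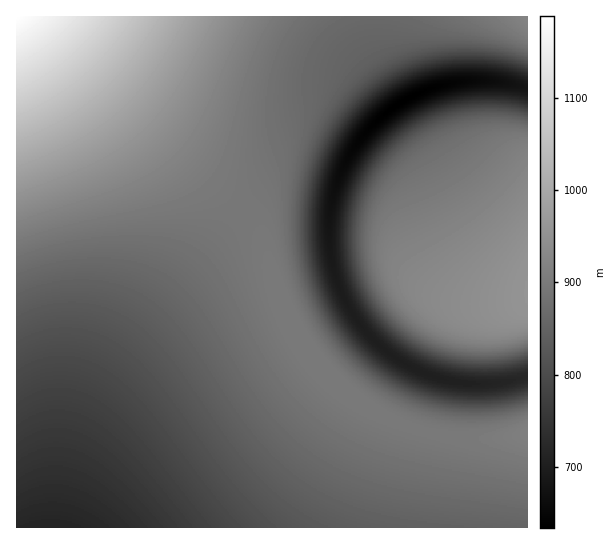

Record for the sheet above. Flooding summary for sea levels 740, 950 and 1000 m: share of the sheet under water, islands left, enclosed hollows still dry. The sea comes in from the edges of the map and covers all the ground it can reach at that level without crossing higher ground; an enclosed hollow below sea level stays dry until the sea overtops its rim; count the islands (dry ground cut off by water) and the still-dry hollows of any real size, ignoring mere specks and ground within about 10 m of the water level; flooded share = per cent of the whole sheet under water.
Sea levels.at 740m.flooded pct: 9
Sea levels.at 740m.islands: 0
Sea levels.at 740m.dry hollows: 0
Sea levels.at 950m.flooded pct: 90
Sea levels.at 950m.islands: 0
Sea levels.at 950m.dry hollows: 0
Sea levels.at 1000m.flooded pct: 94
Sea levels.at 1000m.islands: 0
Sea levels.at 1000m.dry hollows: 0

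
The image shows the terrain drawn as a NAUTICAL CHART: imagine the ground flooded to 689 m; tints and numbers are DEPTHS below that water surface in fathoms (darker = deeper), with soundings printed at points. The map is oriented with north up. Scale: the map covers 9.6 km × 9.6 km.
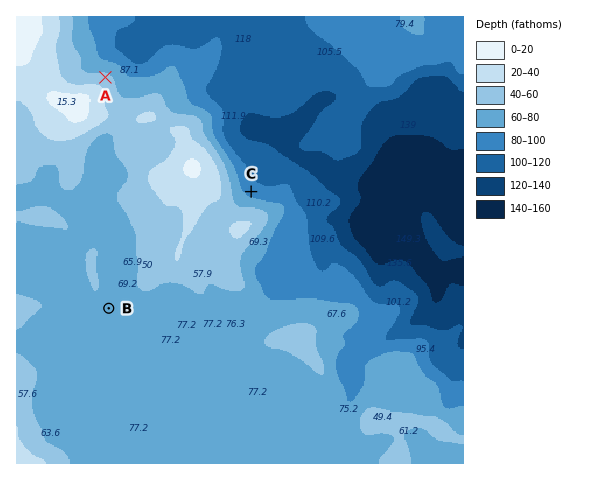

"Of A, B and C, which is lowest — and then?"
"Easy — C B A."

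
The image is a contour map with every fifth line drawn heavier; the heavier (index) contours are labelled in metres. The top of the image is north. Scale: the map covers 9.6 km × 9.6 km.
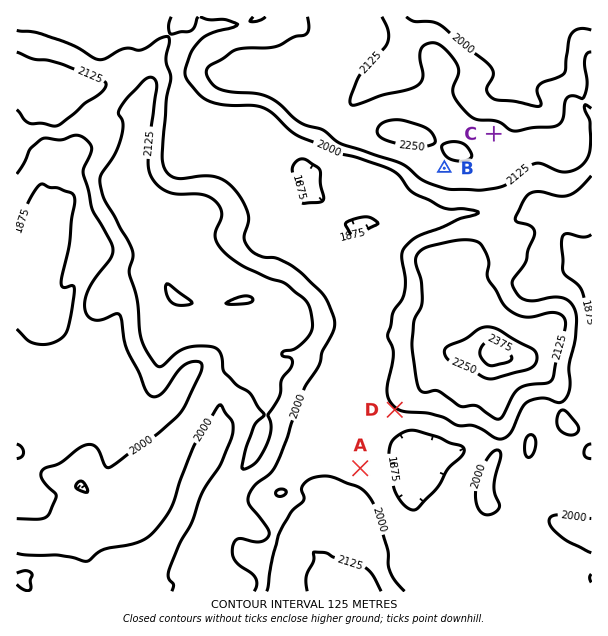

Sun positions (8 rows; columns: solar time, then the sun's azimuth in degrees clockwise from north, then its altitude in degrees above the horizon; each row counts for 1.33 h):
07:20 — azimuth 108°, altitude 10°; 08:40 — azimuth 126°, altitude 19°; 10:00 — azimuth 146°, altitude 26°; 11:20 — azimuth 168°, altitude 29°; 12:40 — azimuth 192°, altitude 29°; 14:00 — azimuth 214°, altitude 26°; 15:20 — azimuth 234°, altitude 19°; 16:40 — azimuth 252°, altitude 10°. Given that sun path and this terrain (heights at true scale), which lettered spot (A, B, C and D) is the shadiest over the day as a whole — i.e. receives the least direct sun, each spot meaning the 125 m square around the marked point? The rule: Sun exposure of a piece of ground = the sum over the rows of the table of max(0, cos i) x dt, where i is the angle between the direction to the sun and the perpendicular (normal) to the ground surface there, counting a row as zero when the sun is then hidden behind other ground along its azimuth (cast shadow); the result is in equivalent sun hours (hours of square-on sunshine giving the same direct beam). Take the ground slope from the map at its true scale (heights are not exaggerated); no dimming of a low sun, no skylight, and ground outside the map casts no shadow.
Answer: C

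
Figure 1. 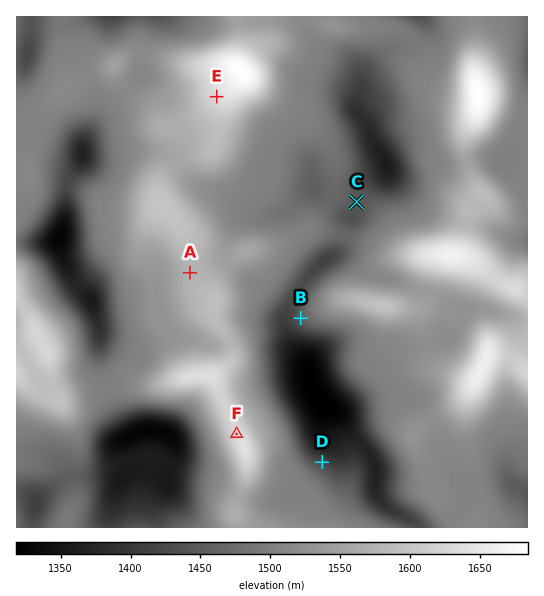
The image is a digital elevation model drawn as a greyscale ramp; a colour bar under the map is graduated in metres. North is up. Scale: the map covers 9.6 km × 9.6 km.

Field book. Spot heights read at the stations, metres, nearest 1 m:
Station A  1574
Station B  1447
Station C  1446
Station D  1418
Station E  1635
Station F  1632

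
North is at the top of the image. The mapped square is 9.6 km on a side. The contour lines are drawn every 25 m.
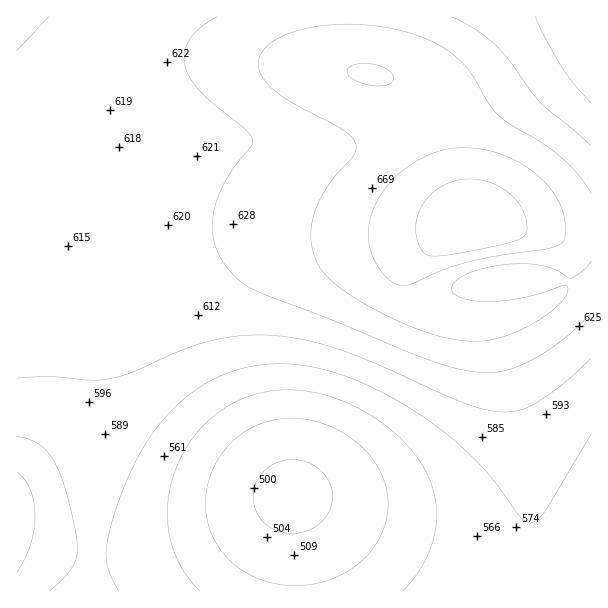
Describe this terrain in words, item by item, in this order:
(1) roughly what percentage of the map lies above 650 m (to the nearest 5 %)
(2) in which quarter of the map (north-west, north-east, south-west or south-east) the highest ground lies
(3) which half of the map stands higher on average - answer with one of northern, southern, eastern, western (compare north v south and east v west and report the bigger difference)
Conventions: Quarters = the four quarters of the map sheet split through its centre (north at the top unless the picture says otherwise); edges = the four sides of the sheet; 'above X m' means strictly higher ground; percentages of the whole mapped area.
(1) Roughly 20 % of the ground is higher than 650 m.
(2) Look to the north-east quarter for the highest ground.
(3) The northern half stands higher on average than the southern half.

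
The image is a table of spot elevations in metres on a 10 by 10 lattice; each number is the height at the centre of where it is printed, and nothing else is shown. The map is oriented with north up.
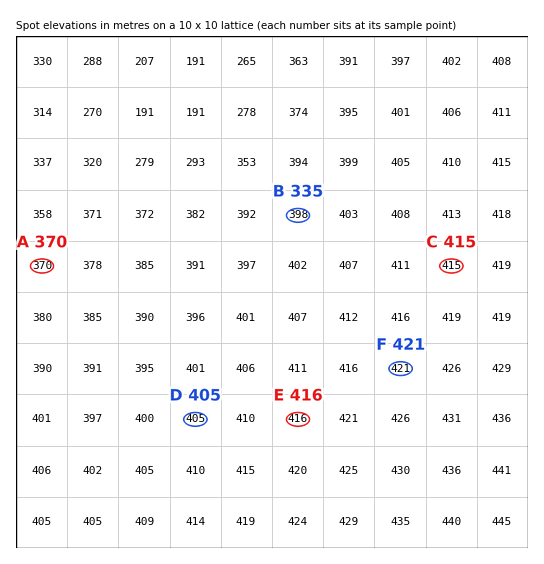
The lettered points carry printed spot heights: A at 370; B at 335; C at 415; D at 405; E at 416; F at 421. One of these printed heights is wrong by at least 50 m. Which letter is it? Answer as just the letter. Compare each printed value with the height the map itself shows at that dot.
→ B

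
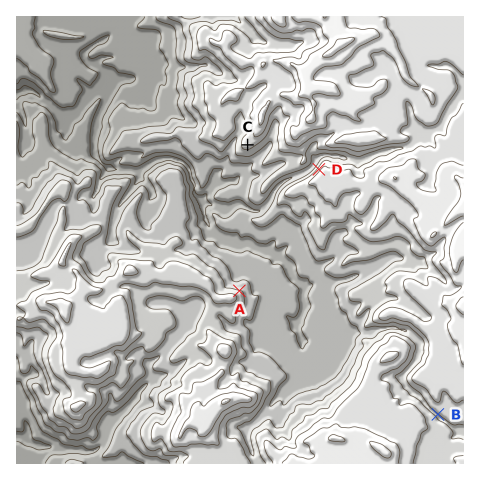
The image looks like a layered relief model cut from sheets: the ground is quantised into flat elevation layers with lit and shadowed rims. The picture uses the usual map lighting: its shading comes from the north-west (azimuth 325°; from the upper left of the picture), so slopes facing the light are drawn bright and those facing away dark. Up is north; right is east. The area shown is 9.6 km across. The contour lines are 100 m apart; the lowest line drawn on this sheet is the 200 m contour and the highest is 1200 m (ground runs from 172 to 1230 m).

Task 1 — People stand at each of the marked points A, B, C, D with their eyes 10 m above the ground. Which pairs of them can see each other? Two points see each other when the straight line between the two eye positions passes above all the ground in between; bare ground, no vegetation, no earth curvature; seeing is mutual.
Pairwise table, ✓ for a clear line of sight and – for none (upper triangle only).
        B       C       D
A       –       ✓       –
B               –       –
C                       ✓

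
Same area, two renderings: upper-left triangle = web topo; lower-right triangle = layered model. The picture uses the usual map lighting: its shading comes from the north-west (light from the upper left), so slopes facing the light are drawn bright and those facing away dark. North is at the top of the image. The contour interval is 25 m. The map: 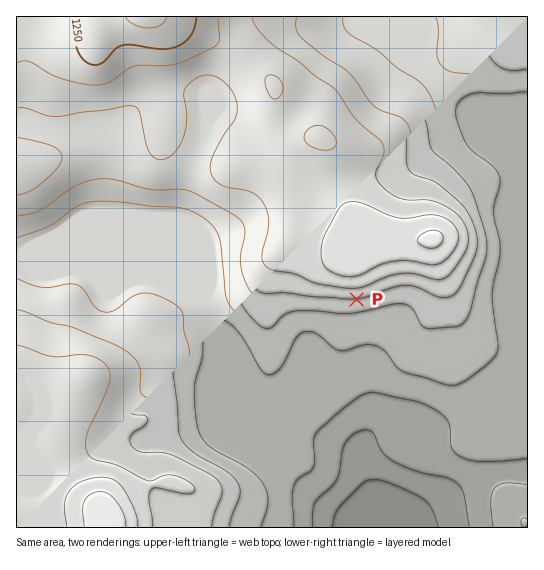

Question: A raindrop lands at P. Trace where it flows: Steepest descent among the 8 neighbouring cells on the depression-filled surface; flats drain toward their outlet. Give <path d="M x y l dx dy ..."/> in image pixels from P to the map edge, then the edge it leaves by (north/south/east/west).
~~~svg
<path d="M357 299l0 55 5 9 0 6 1 1 0 29 2 2 0 44-2 1 0 25 2 2 2 10 2 2 0 4 1 1 0 37"/>
exit: south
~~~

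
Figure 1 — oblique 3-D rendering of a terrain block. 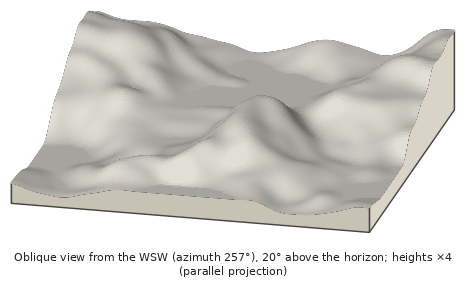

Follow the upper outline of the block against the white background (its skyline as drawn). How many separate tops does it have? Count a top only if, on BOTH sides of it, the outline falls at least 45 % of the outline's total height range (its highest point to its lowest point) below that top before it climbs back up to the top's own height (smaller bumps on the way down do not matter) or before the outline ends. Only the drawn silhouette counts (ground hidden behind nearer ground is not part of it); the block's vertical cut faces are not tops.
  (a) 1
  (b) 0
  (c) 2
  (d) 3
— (b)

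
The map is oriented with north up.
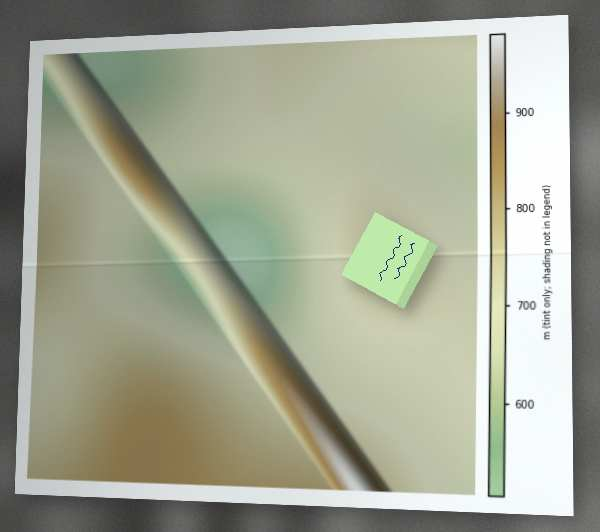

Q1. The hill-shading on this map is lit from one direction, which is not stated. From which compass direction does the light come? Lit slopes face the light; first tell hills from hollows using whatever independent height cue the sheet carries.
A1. SW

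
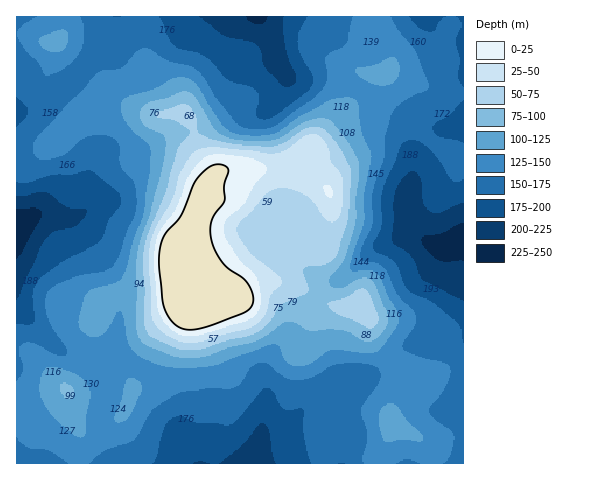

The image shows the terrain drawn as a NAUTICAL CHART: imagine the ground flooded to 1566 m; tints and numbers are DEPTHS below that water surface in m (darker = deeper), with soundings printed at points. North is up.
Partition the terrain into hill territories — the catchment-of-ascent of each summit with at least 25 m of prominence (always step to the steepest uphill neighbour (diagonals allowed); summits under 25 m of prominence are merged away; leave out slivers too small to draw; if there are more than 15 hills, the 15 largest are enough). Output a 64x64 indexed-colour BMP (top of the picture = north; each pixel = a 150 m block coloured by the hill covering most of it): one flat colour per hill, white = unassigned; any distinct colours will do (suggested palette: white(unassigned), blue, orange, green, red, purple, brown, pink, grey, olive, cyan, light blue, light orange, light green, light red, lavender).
<image width="64" height="64" href="data:image/bmp;base64,Qk12CAAAAAAAAHYAAAAoAAAAQAAAAEAAAAABAAQAAAAAAAAIAAATCwAAEwsAABAAAAAAAAAA////ALR3HwAOf/8ALKAsACgn1gC9Z5QAS1aMAMJ34wB/f38AIr28AM++FwDox64AeLv/AIrfmACWmP8A1bDFACIiIiIiIiIRERERERERERERERERERERERERERERERERIiIiIiIiIhEREREREREREREREREREREREREREREREREiIiIiIiIhERERERERERERERERERERERERERERERERESIiIiIiIiERERERERERERERERERERERERERERERERERIiIiIiIiEREREREREREREREREREREREREREREREREREiIiIiIiIRERERERERERERERERERERERERERERERERESIiIiIiIhERERERERERERERERERERERERERERERERERIiIiIiIiEREREREREREREREREREREREREREREREREREiIiIiIiIRERERERERERERERERERERERERERERERERESIiIiIiIhERERERERERERERERERERERERERERERERERIiIiIiIiEREREREREREREREREREREREREREREREREREiIiIiIiIRERERERERERERERERERERERERERERERERESIiIiIiIhERERERERERERERERERERERERERERERERERIiIiIiIiEREREREREREREREREREREREREREREREREREiIiIiIhERERERERERERERERERERERERERERERERERESIiIiIRERERERERERERERERERERERERERERERERERERIiIiEREREREREREREREREREREREREREREREREREREREiIiERERERERERERERERERERERERERERERERERERERESIiERERERERERERERERERERERERERERERERERERERERIiEREREREREREREREREREREREREREREREREREREREREiERERERERERERERERERERERERERERERERERERERERESERERERERERERERERERERERERERERERERERERERERERERERERERERERERERERERERERERERERERERERERERERERERERERERERERERERERERERERERERERERERERERERERERERERERERERERERERERERERERERERERERERERERERERERERERERERERERERERERERERERERERERERERERERERERERERERERERERERERERERERERERERERERERERERERERERERERERERERERERERERERERERERERERERERERERERERERERERERERERERERERERERERERERERERERERERERERERERERERERERERERERERERERERERERERERERERERERERERERERERERERERERERERERERERERERERERERERERERERERERERERERERERERERERERERERERERERERERERERERERERERERERERERERERERERERERERERERERERERERERERERERERERERERERERERERERERERERERERERERERERERERERERERERERERERERERERERERERERERERERERERERERERERERERERERERERERERERERERERERERERERERERERERERERERERERERERERERERERERERERERERERERERERERERERERERERERERERERERERERERERERERERERERERERERERERERERERERERERERERERERERERERERERERERERERERERERERERERERERERERERERERERERERERERERERERERERERERERERERERERERERERERERERERERERERERERERERERERERERERERERERERERERERERERERERERERERERERERERERERERERERERERERERERERERERERERERERERERERERERERERERERERERERERERERERERERERERERERERERERERERERERERERERERERERERERERERERERERERERERERERERERERERERERERERERERERERERERERERERERERERERERERERERERERERERERERERERERERERERERERERERERERERERERERERERERERERERERERERERERERERERERERERERERERERERERERERERERERERERERERERERERERERERERERERERERERERERERERERERERERERERERERERERERERERERERERERERERERERERERERERETMzERERERERERERERERERERERERERERERERERERERERMzMxEREREREREREREREREREREREREREREREREREREREzMzMRERERERERERERERERERERERERERERERERERERETMzMzERERERERERERERERERERERERERERERERERERERMzMzMxEREREREREREREREREREREREREREREREREREREzMzMzMRERERERERERERERERERERERERERERERERERETMzMzMzERERERERERERERERERERERERERERERERERERMzMzMzMxEREREREREREREREREREREREREREREREREREzMzMzMzMxERERERERERERERERERERERERERERERERETMzMzMzMzMRERERERERERERERERERERERERERERERERMzMzMzMzMxEREREREREREREREREREREREREREREREREzMzMzMzMzERERERERERERERERERERERERERERERERETMzMzMzMzMRERERERERERERERERERERERERERERERER"/>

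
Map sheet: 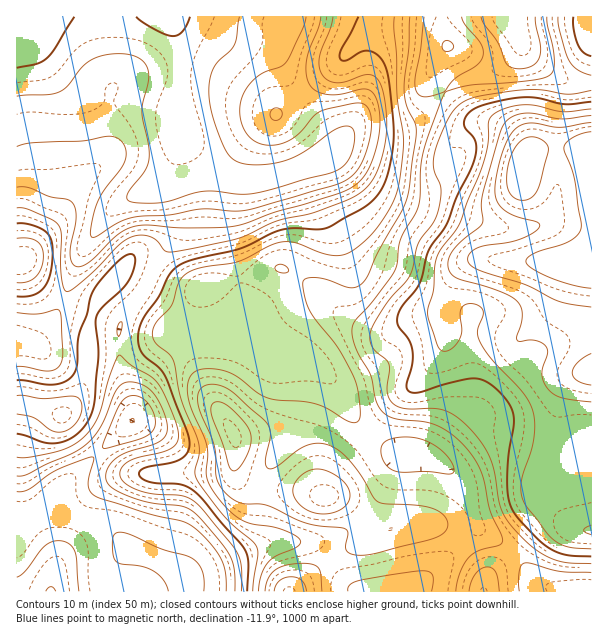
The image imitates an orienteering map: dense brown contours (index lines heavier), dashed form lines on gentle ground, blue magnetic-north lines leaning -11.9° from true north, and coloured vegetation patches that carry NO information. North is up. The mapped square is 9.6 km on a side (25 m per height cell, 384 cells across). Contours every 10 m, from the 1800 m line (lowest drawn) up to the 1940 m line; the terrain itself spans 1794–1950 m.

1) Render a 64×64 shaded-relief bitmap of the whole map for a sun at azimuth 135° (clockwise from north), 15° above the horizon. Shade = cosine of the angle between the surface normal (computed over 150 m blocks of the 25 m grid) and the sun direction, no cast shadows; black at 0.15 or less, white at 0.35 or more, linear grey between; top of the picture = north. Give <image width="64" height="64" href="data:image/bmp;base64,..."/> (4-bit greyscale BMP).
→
<image width="64" height="64" href="data:image/bmp;base64,Qk12CAAAAAAAAHYAAAAoAAAAQAAAAEAAAAABAAQAAAAAAAAIAAATCwAAEwsAABAAAAAAAAAAAAAAABEREQAiIiIAMzMzAERERABVVVUAZmZmAHd3dwCIiIgAmZmZAKqqqgC7u7sAzMzMAN3d3QDu7u4A////AHd3iamYiIiIiIiHZUMjRXiaqpmZiIiIh2VniamZmZmZd3eJqZiIiIiIiId1QzNFZ5mqmZmZiIiHZWeJqZmZmqp2Z4mZmYiIiIiIiHZUM0VWeJmaqpmZmYdmVniZmZqru3ZniZmZiIiIiIiIdmVVVVZ3iZmqqqmZmHZmeImZmrvMd2d4mZmIiIiIiIh3d2ZmZnd4iJmqqqqZh2ZniJmaq7x3d3iJmYiIiJmZiIiIiIh3eId4iZmqqpmYh3eIiImaqnd3d4iZiIiZmZmIiImZmZmZmIiIiZmZmZmId4iIiIiZiHd3iJmZmZmZmYiImZmZmaqqmIiIiIiZmYh3eIiId4iIiIiImZmZqqqZh3iZmZmZqruqmHd4iIiIiHd3iIh3d5mYiIiZmqqquqmHeJmZmYiZqqqYh3d4iIiHdmeIiIiHqqmIiImaqru7qYd4mZmIiIiZqpmHd3eIiIdmZniIiIi7uph3eImaqrqph3iZmHd3d4iZmYh3d3iId2ZmeIiIiLu7qYdnd4iZmZh2eJmYd2d3eImZiHd3iIh3ZmZ3iIiIq8zLmGZVZnd3dlVnmph2Znd4iJmIiIiIiHd2ZmeIiIiqvNy6hlRFVWZlVVeaqYdmd3iIiYiIiIiIh3dmZ4iIiJq83dynVEREVVVVV5qqmHZ3eIiJmYiIiIiId3ZniIiImavN7sqGRERVVVVnmqqYh3d4iIiZmZmYiIiHd2eIiIiZmazu7KhlVVVWZmeJqZmId4iIiJmZmZmIiId3d3iIiJmYms7uyodmVWZmeImZmIiIiIiImaqqmZiIiHd3eImImYiJrN7bmHZmZmZ4iIiIiIiIiHiJqqqpmIiId3eImZmIh3ibzdyph2ZVZniIiHd3iIiHd4iauqmYiIiHd4iZmXd2Zom83LqHZVVmd4iId3d4iId3d4mqqZmYiIiIiJmad2ZmeKzMuphmVVZ3iIh3d4iIh3ZmeJqqmZmIiIiIiZlmZmVoq7uqmHZVZneIiIiIiIiHd2ZniZqpmZiIiIiIiWZ2ZmeaupmYd2Zmd4iIiIiIiId3d2Z4mamZiIiId3d4d3dmZ5qpiJmHd3d3iIiIiIiIh3iId3eJmZmIiIh3d3d4h3Znmqh3iIiHd3iIiIiIiIh3eIiHd4mZmIiIiId3d4iIdmeamHd4iIiIiIiIiIiIiHd3iIh3iJmIh4iIiId3iIh2Z5qYZmeIiIiIiIiIiIiId2d4iHeImYh3eIiIiIiZmIdnmqhlVniJmIiIiIiIiIh3ZmeIiIiIiHd3iIiIiJmZh2eKqXZVZ4mZmIiIiIiIiHdlVnd3iJmId3d4iIiIqqmXd4qqh1VniZmZiIiIiIiId2VVZneImZiIiIiImZmqqph2eauoZVZ4mZmYiIiIiIh3ZVVVZniZmZmIiImZmbu7qGZnmql2VWeJmZiIiIiIiId2VVVWeJmZmZmZmZmqu7updVaJqodVVniIiIiIiIiIh3ZlVVVnmaqqqZmZmZmqvLl1RGial2VFZnd3eIiIh3d3d2ZlVWeJmZmZmZmZmZq8yoZERoqodVRVVmZneIiHd3d2ZmZVVmeIiIiIiIiIiKvLl1RFeJmGVVVVVVVnd3d3dmZmZlVFVmd3d3d3d3d3mry5ZDRXiId2VVVERFZ3d3d2ZlZmZURFZmZmZmZnd2d5q7qGQ0Vnd3dmZVRERWd3d3dmVVZlREVWZ3d2Zmd3ZniaupdURFZmd3dmVURFVmd3d3ZVVWZURWd3iIh3d3dnd4mqqXVVVVZmZ3ZlRERVVmZ3dlVVZmVVZ3iJmYh3eHd3eJqql2ZmZVZmZmZURERVVWZmZVVmZVVmeJmqmId4d3d4iaqph3dmZmZ3dmVVRERERVZlVWZ2VVZniaqph3h3iIiJqqqZiHd3d3d3dmZVVURERWZVVndlRVZ4mqmHeHeIiIiaqqqZiId4iIiId3ZlVUM0VVVWd2VERWiaqYd4d4iIiImqqqmIiIiIiZmYh3dmVDRFVVZ4dlREV5qph3h3iIiIiJqqqYiIiIiZmZmZiHdlQ0VVVXiHVDRWiamIeHiIh3d4iZqpmId4iImaqqqZiHZERFVFaIhlM0Z5mYd3iIiId3eImZmYh3eIiJmquqqYh1Q0VVRXiHZERWiIh3eIiIiHd4iZmZiId4iIiaq7qpmHZERWVVZ4h1RFZ3dmZoiIiIh3iImZmIh3d3iImquqqZhlRFZlVWeHZURWZlVEiIiIiIiIiZmYiHd3d3iJqqqqqXZEV3dVVndlVFVlRDN3d4iIiIiZmZmId3d3d4iZqquqhlRXiHVVVVVERVVUM3d3d4iIiJmZmYh3d3d3eImaq7uXVEaJh1VURERFVlVEd3d3eIiImZmZiHd3d3d3iImru6hkRXmYdlVUREVWZmZ3d3d3iIiZmZmId3d3d3d3iJq7uXVFeJmYd2ZVRVZ3eHd3d3d4iImZmYh3d3d3d3d3iaupdkVomqmYh3ZVZniJd3d3d3d4iImYh3d3d3d3dmZ4mqmGVVeJqqqZh2ZmeJl3d3d3d3eIiIiHd3d3d3d2VWeJmYdlVnmaqqmYdmZniYiHd3d3d3iIiId3d3d4h3ZVVniYh2VWeJmZmZh3ZmeIiId3d3d3eIiId3d4d4iIdlVWeIiHZmZ3iImZiHdmZ3iIiHd3eIiIiIh3d3d3iIh3ZVZ3iHdmZneIiZiId2Znd4iIh4iIiIiIiHd3d3eIiIdlVneHd2ZmeImZmIh2Zmd3"/>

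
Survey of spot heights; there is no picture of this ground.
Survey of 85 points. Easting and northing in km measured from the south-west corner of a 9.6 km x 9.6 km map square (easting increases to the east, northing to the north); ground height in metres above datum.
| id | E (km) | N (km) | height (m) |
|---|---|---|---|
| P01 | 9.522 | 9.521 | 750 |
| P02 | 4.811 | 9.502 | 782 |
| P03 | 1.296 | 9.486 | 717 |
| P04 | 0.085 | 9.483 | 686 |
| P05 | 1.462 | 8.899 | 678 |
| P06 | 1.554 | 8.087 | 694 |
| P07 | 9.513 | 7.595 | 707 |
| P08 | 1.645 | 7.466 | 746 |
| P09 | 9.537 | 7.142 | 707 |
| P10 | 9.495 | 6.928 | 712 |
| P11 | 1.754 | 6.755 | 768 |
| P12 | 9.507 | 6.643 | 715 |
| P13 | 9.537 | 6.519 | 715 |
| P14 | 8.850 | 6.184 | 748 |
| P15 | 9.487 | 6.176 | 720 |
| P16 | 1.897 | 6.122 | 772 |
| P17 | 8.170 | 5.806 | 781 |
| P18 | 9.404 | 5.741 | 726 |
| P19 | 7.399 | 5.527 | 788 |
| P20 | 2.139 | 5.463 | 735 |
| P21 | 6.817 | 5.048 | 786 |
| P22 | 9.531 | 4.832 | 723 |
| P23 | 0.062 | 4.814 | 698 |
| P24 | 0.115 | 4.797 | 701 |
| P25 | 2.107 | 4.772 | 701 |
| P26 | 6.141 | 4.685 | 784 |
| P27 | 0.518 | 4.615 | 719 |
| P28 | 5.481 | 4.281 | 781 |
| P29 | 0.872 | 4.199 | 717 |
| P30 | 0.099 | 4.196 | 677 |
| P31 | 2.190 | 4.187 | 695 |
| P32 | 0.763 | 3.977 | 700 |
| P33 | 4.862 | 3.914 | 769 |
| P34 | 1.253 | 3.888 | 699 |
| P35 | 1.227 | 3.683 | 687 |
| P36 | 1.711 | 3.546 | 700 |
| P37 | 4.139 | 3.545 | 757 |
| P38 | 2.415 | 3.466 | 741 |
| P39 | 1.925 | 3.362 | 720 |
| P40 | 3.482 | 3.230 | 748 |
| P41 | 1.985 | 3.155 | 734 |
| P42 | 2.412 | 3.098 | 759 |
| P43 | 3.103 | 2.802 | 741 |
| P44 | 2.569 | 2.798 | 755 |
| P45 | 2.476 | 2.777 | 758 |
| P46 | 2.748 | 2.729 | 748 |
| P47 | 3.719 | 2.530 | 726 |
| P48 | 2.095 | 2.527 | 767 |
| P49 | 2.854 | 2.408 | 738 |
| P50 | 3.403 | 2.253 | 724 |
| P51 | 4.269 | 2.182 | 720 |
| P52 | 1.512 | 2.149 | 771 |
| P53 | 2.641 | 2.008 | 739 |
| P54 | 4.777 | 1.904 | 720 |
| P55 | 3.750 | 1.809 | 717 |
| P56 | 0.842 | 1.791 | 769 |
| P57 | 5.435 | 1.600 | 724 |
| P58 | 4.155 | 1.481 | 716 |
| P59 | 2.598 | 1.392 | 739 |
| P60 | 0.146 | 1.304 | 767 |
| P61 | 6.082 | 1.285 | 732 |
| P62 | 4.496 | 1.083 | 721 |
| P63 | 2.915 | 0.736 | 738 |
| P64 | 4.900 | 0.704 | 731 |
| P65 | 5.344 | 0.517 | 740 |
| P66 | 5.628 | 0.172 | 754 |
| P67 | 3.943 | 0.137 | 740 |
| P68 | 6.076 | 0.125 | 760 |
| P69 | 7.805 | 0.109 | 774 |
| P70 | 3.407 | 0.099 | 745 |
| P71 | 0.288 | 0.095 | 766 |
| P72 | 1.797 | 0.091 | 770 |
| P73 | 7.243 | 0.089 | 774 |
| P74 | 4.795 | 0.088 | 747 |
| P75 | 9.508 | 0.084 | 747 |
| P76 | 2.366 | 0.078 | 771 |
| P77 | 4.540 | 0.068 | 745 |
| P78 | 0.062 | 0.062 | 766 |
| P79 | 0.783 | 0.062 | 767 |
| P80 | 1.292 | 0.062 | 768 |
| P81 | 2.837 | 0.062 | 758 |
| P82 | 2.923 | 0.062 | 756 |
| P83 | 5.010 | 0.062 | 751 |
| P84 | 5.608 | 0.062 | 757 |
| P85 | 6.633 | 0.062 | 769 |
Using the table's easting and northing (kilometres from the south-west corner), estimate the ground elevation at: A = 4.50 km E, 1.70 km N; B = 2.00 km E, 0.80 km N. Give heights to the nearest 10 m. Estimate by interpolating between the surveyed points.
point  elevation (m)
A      720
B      770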